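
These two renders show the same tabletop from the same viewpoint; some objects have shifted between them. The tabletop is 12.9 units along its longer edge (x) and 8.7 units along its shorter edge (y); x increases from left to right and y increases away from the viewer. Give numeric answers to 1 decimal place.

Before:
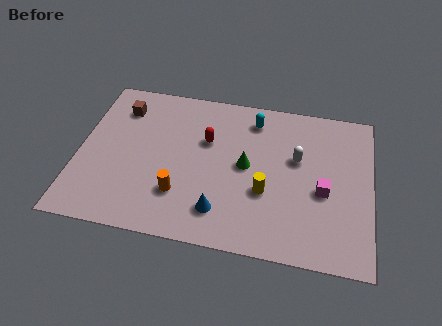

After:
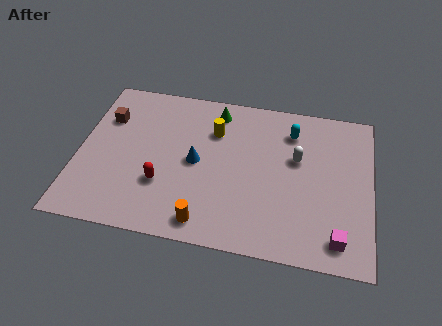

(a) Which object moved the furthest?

the yellow cylinder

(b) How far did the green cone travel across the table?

3.3

The green cone moved from about (7.4, 4.5) to (5.9, 7.4), a distance of √(1.5² + 2.9²) ≈ 3.3.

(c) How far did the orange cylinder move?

1.8

The orange cylinder moved from about (4.6, 2.4) to (5.8, 1.1), a distance of √(1.2² + 1.3²) ≈ 1.8.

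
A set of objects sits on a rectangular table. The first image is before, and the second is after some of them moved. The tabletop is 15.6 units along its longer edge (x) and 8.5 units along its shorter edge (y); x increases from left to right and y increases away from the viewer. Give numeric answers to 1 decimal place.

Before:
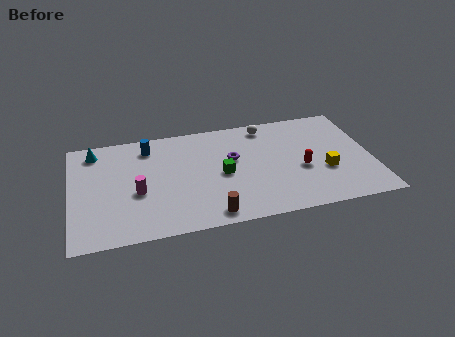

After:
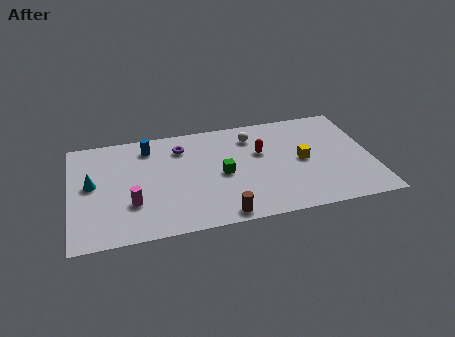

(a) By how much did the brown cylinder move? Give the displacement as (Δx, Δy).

(0.6, -0.2)

From the two frames, the brown cylinder sits at roughly (7.0, 1.0) before and (7.6, 0.8) after.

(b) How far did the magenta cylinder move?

0.9

The magenta cylinder moved from about (3.4, 3.5) to (3.1, 2.7), a distance of √(0.3² + 0.8²) ≈ 0.9.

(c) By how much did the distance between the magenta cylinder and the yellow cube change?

-0.7

The distance was about 9.7 in the first image and 9.0 in the second, so they moved 0.7 units closer together.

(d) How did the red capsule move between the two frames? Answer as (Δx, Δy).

(-2.0, 1.8)

The red capsule started near (11.9, 3.5) and ended near (9.9, 5.3).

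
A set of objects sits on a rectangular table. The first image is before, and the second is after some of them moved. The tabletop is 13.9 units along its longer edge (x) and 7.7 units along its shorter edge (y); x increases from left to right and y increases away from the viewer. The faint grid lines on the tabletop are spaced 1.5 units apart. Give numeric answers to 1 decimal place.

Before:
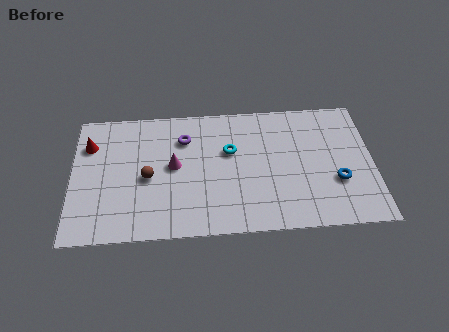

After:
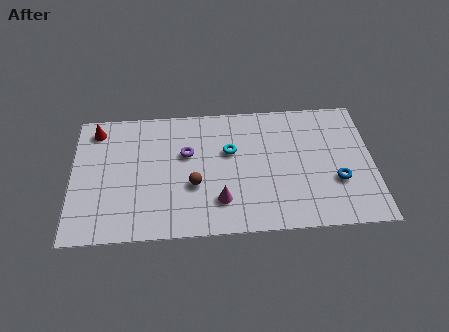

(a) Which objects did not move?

the cyan torus and the blue torus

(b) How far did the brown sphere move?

2.2

From (3.5, 3.5) to (5.6, 2.9), the brown sphere covered √(2.1² + 0.6²) ≈ 2.2 units.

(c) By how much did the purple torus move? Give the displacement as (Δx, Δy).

(0.1, -0.9)

From the two frames, the purple torus sits at roughly (5.2, 5.7) before and (5.3, 4.8) after.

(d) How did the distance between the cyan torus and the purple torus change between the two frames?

-0.3

The distance was about 2.3 in the first image and 2.0 in the second, so they moved 0.3 units closer together.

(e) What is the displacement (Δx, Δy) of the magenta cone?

(2.1, -2.2)

The magenta cone started near (4.7, 4.1) and ended near (6.8, 1.9).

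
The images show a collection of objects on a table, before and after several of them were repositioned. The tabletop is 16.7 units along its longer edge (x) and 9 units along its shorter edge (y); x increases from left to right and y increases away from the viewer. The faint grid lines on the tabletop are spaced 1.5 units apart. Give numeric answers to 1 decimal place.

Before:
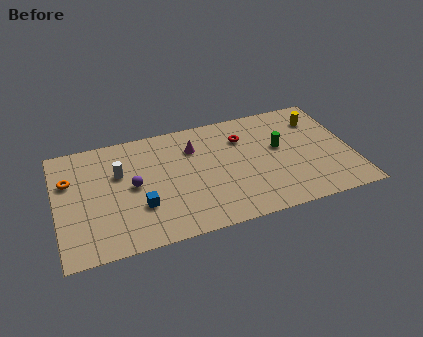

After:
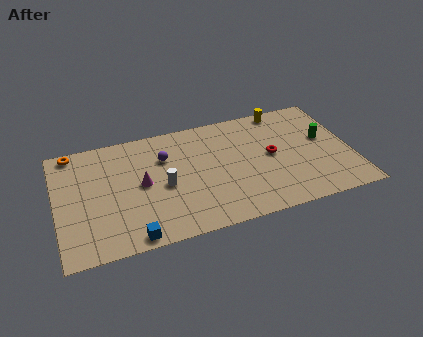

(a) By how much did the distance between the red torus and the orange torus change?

+1.7

Before: roughly 9.9 units apart; after: 11.6. That's 1.7 units further apart.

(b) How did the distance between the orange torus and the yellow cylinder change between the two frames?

-2.2

The distance was about 14.3 in the first image and 12.1 in the second, so they moved 2.2 units closer together.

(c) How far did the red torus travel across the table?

2.4

From (10.7, 6.6) to (12.2, 4.7), the red torus covered √(1.5² + 1.9²) ≈ 2.4 units.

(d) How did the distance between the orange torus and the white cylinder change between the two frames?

+3.6

Before: roughly 2.8 units apart; after: 6.4. That's 3.6 units further apart.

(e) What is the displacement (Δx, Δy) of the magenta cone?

(-3.1, -2.0)

The magenta cone was at about (7.9, 6.6) and moved to about (4.8, 4.6).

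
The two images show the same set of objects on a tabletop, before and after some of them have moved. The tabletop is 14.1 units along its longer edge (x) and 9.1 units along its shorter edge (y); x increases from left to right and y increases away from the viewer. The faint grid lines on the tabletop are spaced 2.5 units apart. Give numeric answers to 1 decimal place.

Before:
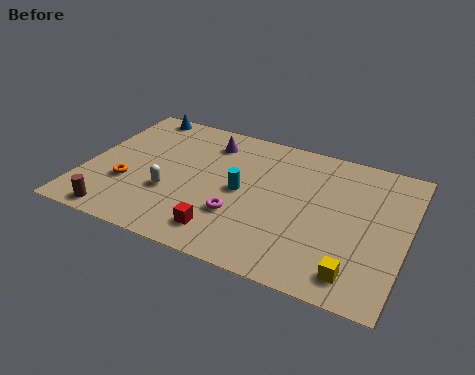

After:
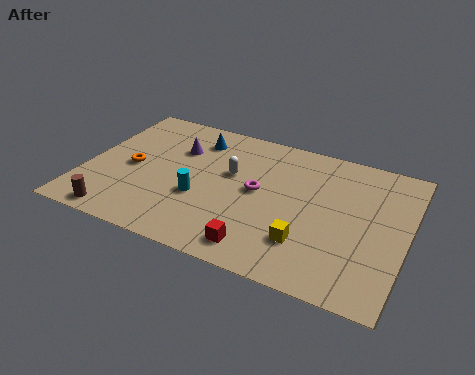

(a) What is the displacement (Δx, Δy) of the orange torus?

(0.0, 1.2)

The orange torus started near (2.0, 3.1) and ended near (2.0, 4.3).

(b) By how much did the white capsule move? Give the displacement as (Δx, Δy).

(2.4, 2.3)

From the two frames, the white capsule sits at roughly (3.9, 3.2) before and (6.3, 5.5) after.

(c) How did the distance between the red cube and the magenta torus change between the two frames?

+2.1

They were about 1.4 units apart before and 3.5 after — 2.1 units further apart.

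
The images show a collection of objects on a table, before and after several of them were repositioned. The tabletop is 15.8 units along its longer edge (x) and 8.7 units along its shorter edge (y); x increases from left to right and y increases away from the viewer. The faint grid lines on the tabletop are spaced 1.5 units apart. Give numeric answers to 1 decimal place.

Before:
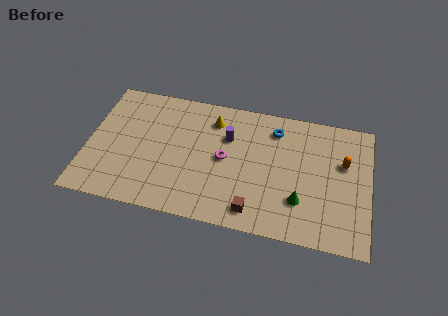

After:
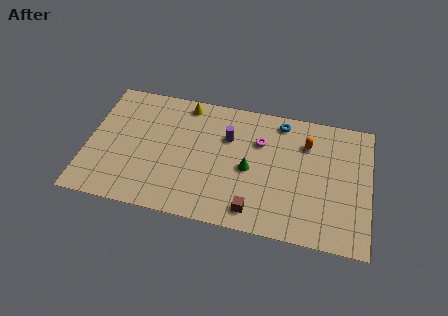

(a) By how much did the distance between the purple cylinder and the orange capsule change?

-2.1

The distance was about 6.5 in the first image and 4.4 in the second, so they moved 2.1 units closer together.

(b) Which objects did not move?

the brown cube and the purple cylinder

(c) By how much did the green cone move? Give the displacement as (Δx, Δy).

(-2.9, 1.5)

The green cone started near (12.0, 2.5) and ended near (9.1, 4.0).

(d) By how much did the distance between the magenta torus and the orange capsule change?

-4.1

Before: roughly 6.7 units apart; after: 2.6. That's 4.1 units closer together.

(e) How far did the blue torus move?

0.7

The blue torus was near (10.4, 7.0) before and (10.7, 7.6) after, so it travelled √(0.3² + 0.6²) ≈ 0.7 units.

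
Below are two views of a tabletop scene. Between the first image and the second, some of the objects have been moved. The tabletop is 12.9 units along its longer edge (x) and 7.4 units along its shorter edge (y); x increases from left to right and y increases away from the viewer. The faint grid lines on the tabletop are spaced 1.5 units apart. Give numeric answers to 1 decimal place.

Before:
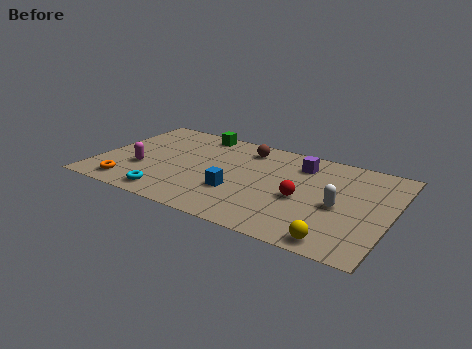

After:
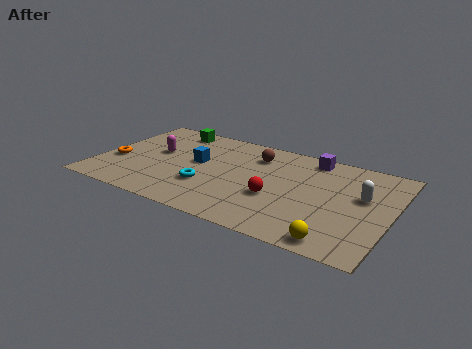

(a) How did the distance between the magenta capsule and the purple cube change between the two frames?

-0.3

The distance was about 7.4 in the first image and 7.1 in the second, so they moved 0.3 units closer together.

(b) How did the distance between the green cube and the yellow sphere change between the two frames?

+0.8

The distance was about 9.1 in the first image and 9.9 in the second, so they moved 0.8 units further apart.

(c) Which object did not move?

the yellow sphere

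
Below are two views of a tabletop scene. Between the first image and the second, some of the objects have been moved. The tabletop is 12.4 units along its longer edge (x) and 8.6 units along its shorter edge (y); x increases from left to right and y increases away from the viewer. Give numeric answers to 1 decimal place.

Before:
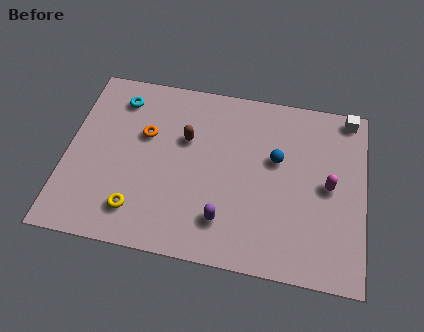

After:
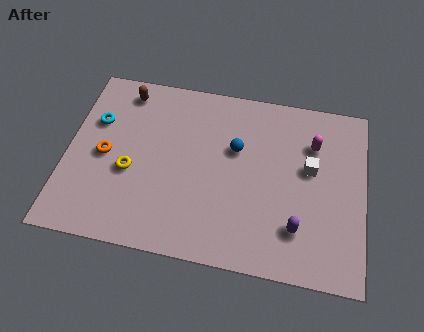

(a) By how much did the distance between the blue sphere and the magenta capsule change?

+0.9

They were about 2.4 units apart before and 3.3 after — 0.9 units further apart.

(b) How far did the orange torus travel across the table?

2.1

From (3.2, 5.4) to (1.6, 4.1), the orange torus covered √(1.6² + 1.3²) ≈ 2.1 units.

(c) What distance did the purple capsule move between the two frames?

3.0

The purple capsule moved from about (6.7, 1.9) to (9.7, 2.1), a distance of √(3.0² + 0.2²) ≈ 3.0.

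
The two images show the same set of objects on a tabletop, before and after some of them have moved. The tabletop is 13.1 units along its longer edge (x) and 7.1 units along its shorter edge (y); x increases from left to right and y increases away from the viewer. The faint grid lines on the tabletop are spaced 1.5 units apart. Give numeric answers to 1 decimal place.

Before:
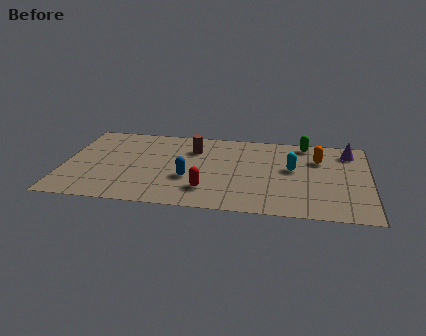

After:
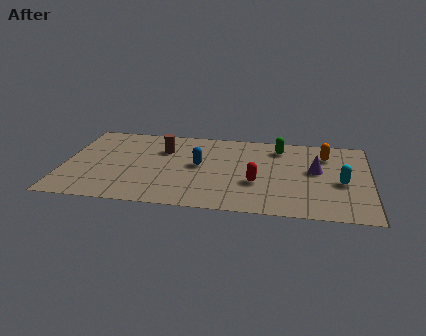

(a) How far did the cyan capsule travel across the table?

2.3

From (9.8, 4.0) to (11.9, 3.1), the cyan capsule covered √(2.1² + 0.9²) ≈ 2.3 units.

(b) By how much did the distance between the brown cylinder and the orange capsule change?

+1.6

They were about 5.4 units apart before and 7.0 after — 1.6 units further apart.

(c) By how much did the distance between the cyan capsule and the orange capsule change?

+0.9

Before: roughly 1.5 units apart; after: 2.4. That's 0.9 units further apart.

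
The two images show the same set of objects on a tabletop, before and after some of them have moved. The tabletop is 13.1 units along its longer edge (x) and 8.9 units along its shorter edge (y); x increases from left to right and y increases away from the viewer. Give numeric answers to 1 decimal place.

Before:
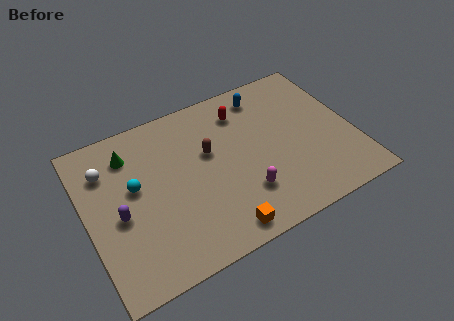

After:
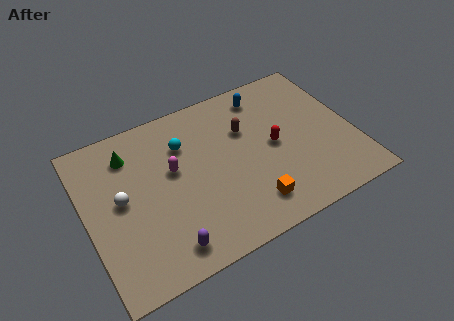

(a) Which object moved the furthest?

the magenta capsule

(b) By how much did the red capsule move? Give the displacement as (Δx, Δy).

(1.2, -2.6)

From the two frames, the red capsule sits at roughly (8.0, 7.0) before and (9.2, 4.4) after.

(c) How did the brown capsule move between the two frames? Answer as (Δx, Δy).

(1.9, 0.5)

The brown capsule was at about (6.1, 5.4) and moved to about (8.0, 5.9).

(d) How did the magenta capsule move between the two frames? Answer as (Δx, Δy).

(-3.1, 2.8)

The magenta capsule started near (7.4, 2.4) and ended near (4.3, 5.2).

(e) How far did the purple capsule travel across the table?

3.2

From (1.5, 3.9) to (3.4, 1.3), the purple capsule covered √(1.9² + 2.6²) ≈ 3.2 units.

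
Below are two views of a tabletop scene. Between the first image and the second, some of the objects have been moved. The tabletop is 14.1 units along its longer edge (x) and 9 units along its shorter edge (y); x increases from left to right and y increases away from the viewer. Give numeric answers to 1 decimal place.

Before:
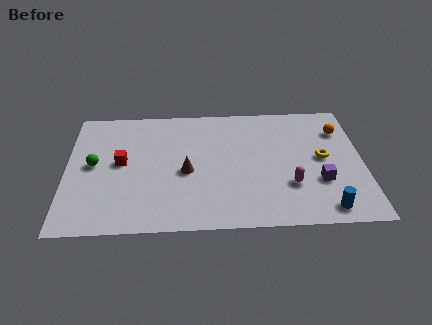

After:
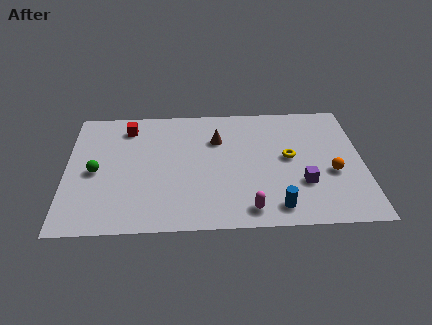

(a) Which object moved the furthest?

the orange sphere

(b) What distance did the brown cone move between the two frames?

2.7

The brown cone moved from about (5.7, 4.0) to (7.2, 6.3), a distance of √(1.5² + 2.3²) ≈ 2.7.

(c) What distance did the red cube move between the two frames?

2.6

The red cube was near (2.6, 4.8) before and (2.9, 7.4) after, so it travelled √(0.3² + 2.6²) ≈ 2.6 units.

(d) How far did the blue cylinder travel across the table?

2.3

The blue cylinder was near (12.2, 1.1) before and (9.9, 1.3) after, so it travelled √(2.3² + 0.2²) ≈ 2.3 units.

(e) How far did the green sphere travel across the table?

0.5

The green sphere moved from about (1.3, 4.7) to (1.4, 4.2), a distance of √(0.1² + 0.5²) ≈ 0.5.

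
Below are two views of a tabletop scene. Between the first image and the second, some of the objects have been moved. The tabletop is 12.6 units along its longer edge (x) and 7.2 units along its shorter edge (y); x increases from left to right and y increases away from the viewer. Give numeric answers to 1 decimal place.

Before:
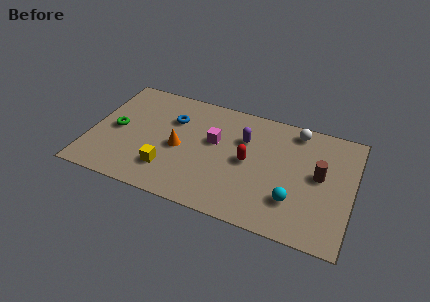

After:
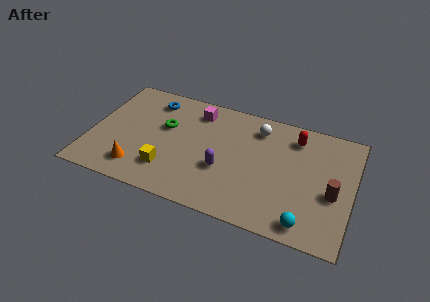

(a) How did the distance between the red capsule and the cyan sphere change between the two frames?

+2.2

They were about 2.8 units apart before and 5.0 after — 2.2 units further apart.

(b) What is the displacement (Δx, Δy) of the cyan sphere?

(0.7, -1.1)

The cyan sphere started near (9.9, 2.0) and ended near (10.6, 0.9).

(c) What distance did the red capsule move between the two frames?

3.0

From (7.6, 3.6) to (9.7, 5.8), the red capsule covered √(2.1² + 2.2²) ≈ 3.0 units.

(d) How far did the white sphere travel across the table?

1.9

The white sphere was near (9.7, 6.3) before and (7.9, 5.8) after, so it travelled √(1.8² + 0.5²) ≈ 1.9 units.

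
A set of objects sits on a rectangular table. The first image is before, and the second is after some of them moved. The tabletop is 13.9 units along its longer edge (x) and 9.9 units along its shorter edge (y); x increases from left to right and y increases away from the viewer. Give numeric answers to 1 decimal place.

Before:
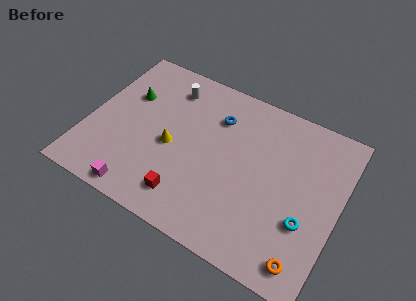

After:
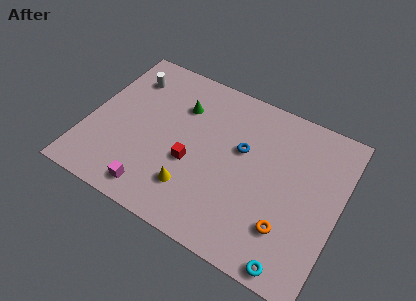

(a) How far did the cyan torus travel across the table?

2.6

The cyan torus was near (12.3, 3.4) before and (12.0, 0.8) after, so it travelled √(0.3² + 2.6²) ≈ 2.6 units.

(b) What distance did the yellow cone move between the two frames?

2.5

From (4.7, 4.4) to (6.2, 2.4), the yellow cone covered √(1.5² + 2.0²) ≈ 2.5 units.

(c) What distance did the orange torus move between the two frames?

1.8

The orange torus moved from about (12.6, 1.3) to (11.4, 2.6), a distance of √(1.2² + 1.3²) ≈ 1.8.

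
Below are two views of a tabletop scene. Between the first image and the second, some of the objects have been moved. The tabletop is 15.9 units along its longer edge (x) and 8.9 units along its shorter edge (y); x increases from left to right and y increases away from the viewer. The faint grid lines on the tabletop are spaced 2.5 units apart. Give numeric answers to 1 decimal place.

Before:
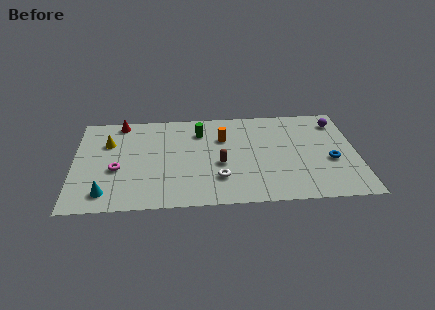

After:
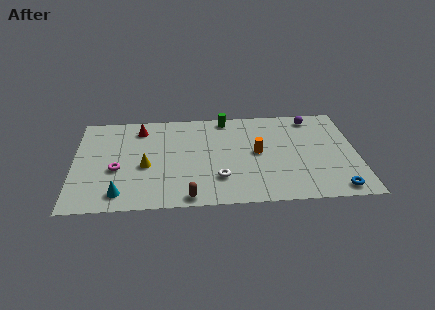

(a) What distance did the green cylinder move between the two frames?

1.9

The green cylinder moved from about (7.1, 6.8) to (8.6, 8.0), a distance of √(1.5² + 1.2²) ≈ 1.9.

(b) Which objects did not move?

the white torus and the magenta torus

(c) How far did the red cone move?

1.3

The red cone moved from about (2.6, 8.0) to (3.7, 7.3), a distance of √(1.1² + 0.7²) ≈ 1.3.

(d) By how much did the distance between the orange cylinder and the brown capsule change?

+3.0

Before: roughly 2.4 units apart; after: 5.4. That's 3.0 units further apart.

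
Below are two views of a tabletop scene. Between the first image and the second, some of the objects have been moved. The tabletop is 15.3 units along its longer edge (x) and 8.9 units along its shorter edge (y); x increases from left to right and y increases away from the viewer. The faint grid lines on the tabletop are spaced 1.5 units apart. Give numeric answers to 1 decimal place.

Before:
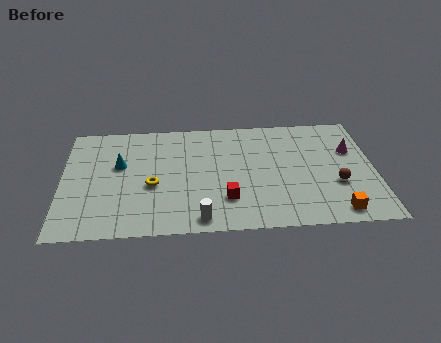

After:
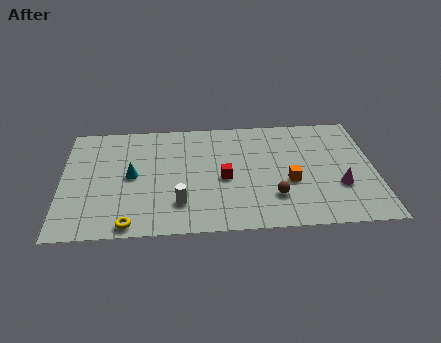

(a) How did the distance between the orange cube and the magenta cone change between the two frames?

-2.3

They were about 4.8 units apart before and 2.5 after — 2.3 units closer together.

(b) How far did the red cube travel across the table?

1.6

The red cube moved from about (8.0, 2.4) to (7.9, 4.0), a distance of √(0.1² + 1.6²) ≈ 1.6.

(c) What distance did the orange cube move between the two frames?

3.3

From (13.3, 1.1) to (11.1, 3.5), the orange cube covered √(2.2² + 2.4²) ≈ 3.3 units.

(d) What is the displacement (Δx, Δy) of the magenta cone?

(-0.7, -2.8)

The magenta cone was at about (14.2, 5.8) and moved to about (13.5, 3.0).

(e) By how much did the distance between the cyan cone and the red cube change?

-1.5

They were about 6.0 units apart before and 4.5 after — 1.5 units closer together.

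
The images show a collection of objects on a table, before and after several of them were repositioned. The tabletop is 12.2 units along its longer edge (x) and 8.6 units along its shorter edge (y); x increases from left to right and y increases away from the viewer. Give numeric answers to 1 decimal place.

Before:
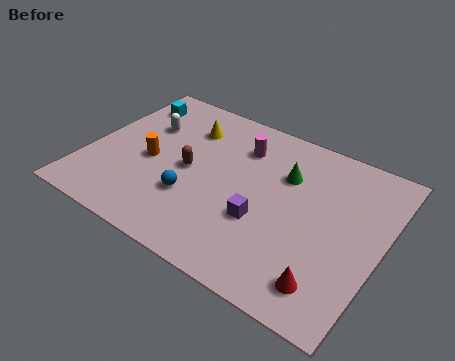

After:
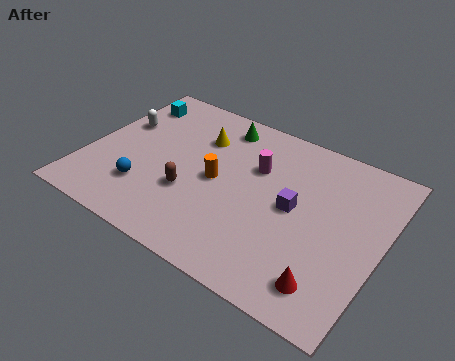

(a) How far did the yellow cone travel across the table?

0.7

The yellow cone was near (3.7, 6.5) before and (4.3, 6.2) after, so it travelled √(0.6² + 0.3²) ≈ 0.7 units.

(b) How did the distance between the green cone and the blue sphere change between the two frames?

+0.9

Before: roughly 4.6 units apart; after: 5.5. That's 0.9 units further apart.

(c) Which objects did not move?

the cyan cube and the red cone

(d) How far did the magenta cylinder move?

1.1

The magenta cylinder moved from about (6.0, 6.5) to (6.8, 5.7), a distance of √(0.8² + 0.8²) ≈ 1.1.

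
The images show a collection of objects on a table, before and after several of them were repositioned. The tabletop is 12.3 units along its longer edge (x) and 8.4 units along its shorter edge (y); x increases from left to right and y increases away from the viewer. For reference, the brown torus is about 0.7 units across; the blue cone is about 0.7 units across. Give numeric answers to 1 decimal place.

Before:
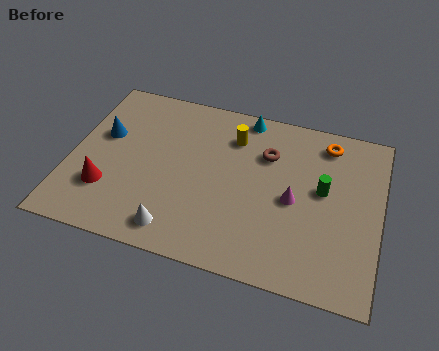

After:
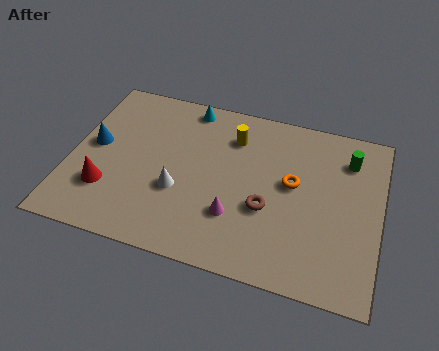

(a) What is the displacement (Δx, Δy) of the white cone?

(-0.1, 1.9)

The white cone was at about (4.5, 1.2) and moved to about (4.4, 3.1).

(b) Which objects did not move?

the yellow cylinder and the red cone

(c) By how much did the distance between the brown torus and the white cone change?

-2.2

The distance was about 5.7 in the first image and 3.5 in the second, so they moved 2.2 units closer together.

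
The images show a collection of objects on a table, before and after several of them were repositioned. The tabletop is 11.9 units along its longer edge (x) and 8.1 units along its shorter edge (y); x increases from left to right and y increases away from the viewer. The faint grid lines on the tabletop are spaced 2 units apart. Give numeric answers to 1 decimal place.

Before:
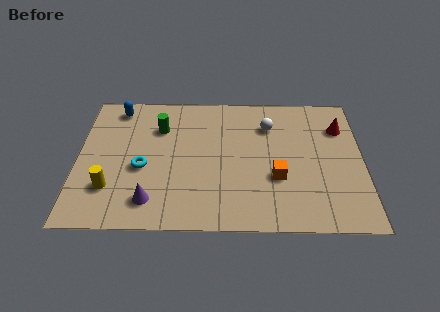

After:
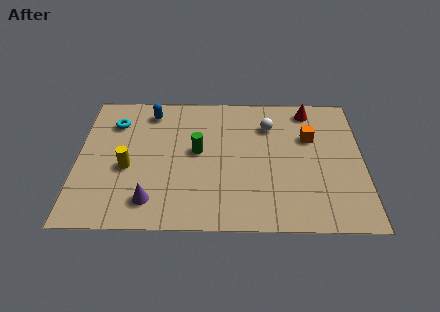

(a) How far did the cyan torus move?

3.0

The cyan torus moved from about (2.7, 3.4) to (1.5, 6.1), a distance of √(1.2² + 2.7²) ≈ 3.0.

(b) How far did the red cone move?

1.7

The red cone was near (11.0, 5.9) before and (9.7, 7.0) after, so it travelled √(1.3² + 1.1²) ≈ 1.7 units.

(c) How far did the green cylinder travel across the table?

2.1

The green cylinder moved from about (3.4, 5.8) to (5.0, 4.4), a distance of √(1.6² + 1.4²) ≈ 2.1.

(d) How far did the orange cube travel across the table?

2.8

From (8.3, 2.9) to (9.7, 5.3), the orange cube covered √(1.4² + 2.4²) ≈ 2.8 units.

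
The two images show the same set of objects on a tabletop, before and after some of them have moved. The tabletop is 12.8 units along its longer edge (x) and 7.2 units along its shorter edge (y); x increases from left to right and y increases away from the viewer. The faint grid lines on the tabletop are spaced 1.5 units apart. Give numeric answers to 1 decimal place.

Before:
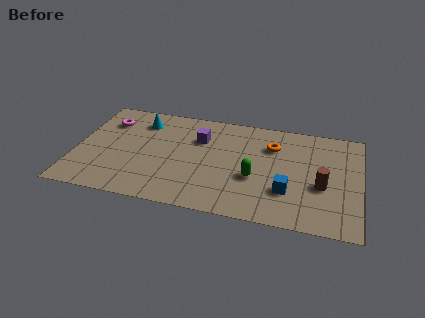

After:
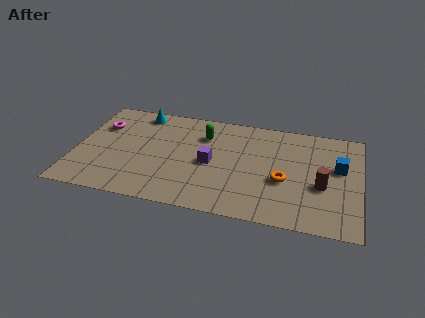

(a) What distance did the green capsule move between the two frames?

3.5

The green capsule was near (8.1, 2.8) before and (5.7, 5.3) after, so it travelled √(2.4² + 2.5²) ≈ 3.5 units.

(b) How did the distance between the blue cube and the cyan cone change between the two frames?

+1.7

The distance was about 7.6 in the first image and 9.3 in the second, so they moved 1.7 units further apart.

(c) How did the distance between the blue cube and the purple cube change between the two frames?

+0.8

They were about 5.0 units apart before and 5.8 after — 0.8 units further apart.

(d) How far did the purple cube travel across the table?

1.7

From (5.5, 5.0) to (6.1, 3.4), the purple cube covered √(0.6² + 1.6²) ≈ 1.7 units.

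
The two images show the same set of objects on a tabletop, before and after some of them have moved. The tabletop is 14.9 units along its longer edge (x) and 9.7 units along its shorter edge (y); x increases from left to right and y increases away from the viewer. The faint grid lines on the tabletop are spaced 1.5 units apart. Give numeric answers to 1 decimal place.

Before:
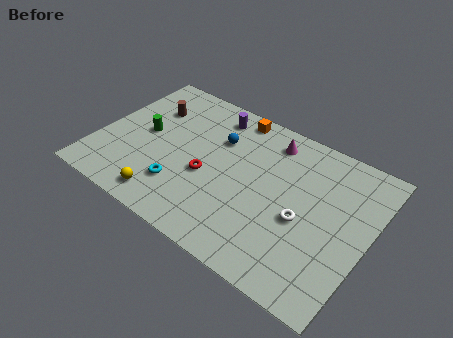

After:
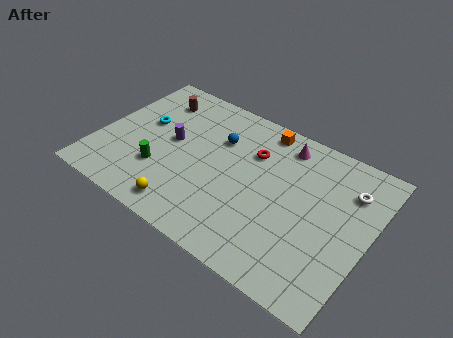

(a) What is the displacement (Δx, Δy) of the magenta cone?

(0.7, 0.1)

The magenta cone started near (9.0, 8.1) and ended near (9.7, 8.2).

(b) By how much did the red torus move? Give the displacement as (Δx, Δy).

(2.0, 2.8)

From the two frames, the red torus sits at roughly (6.2, 4.0) before and (8.2, 6.8) after.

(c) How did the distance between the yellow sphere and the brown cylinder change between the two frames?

+1.1

Before: roughly 6.0 units apart; after: 7.1. That's 1.1 units further apart.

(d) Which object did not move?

the blue sphere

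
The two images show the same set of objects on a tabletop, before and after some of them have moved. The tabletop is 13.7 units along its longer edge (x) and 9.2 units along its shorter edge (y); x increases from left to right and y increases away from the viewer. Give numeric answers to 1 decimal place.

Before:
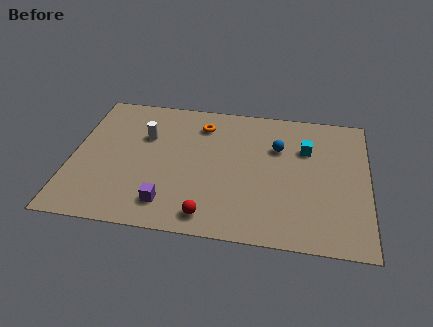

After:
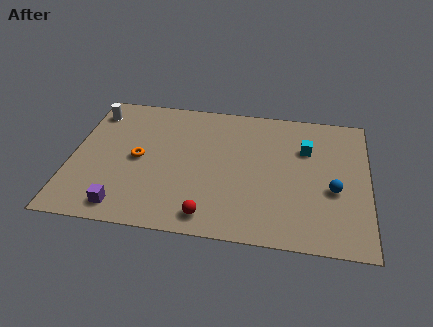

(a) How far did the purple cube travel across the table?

2.1

The purple cube moved from about (4.6, 1.7) to (2.6, 1.2), a distance of √(2.0² + 0.5²) ≈ 2.1.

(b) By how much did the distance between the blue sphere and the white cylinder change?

+5.7

The distance was about 6.2 in the first image and 11.9 in the second, so they moved 5.7 units further apart.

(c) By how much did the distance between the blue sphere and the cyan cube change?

+1.6

Before: roughly 1.3 units apart; after: 2.9. That's 1.6 units further apart.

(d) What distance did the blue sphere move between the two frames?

3.6

The blue sphere was near (9.5, 6.2) before and (12.1, 3.7) after, so it travelled √(2.6² + 2.5²) ≈ 3.6 units.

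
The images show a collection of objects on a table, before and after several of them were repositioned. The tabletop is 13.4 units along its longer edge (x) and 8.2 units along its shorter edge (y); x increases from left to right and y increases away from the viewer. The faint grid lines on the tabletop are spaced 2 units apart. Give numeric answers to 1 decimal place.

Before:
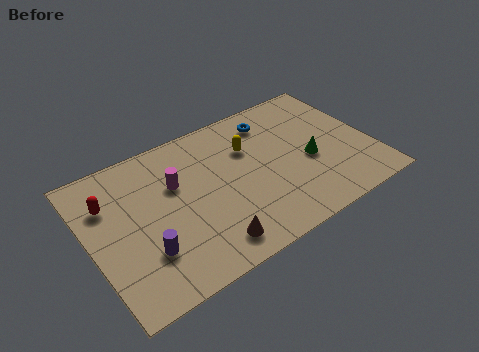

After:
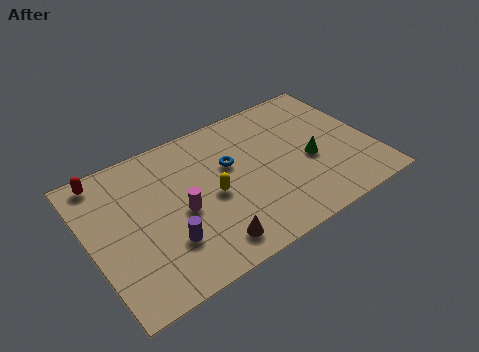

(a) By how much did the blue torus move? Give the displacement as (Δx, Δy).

(-2.3, -1.6)

The blue torus started near (9.1, 6.7) and ended near (6.8, 5.1).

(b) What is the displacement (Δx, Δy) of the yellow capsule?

(-2.1, -1.8)

From the two frames, the yellow capsule sits at roughly (7.8, 5.6) before and (5.7, 3.8) after.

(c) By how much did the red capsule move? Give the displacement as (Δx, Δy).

(0.0, 1.5)

The red capsule started near (1.1, 5.8) and ended near (1.1, 7.3).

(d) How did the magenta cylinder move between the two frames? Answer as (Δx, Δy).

(0.0, -1.6)

From the two frames, the magenta cylinder sits at roughly (4.2, 5.3) before and (4.2, 3.7) after.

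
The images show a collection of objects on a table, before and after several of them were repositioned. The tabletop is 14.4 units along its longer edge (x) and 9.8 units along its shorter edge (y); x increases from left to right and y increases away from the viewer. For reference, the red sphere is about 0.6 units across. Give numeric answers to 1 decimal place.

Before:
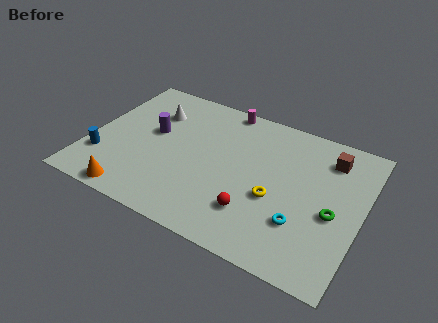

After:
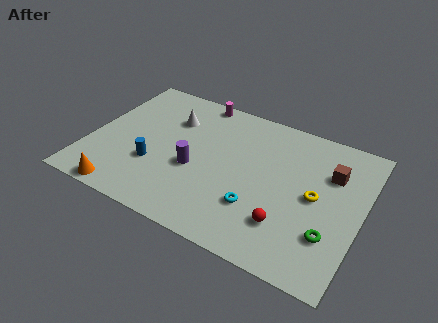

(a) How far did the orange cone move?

0.5

The orange cone moved from about (2.9, 0.9) to (2.4, 0.8), a distance of √(0.5² + 0.1²) ≈ 0.5.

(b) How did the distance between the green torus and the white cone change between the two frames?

-0.5

The distance was about 10.4 in the first image and 9.9 in the second, so they moved 0.5 units closer together.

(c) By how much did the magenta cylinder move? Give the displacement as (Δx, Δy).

(-1.5, 0.0)

The magenta cylinder was at about (6.6, 9.0) and moved to about (5.1, 9.0).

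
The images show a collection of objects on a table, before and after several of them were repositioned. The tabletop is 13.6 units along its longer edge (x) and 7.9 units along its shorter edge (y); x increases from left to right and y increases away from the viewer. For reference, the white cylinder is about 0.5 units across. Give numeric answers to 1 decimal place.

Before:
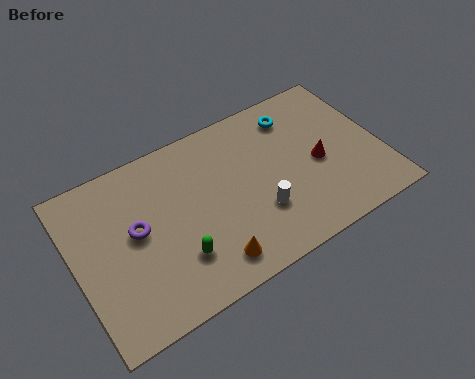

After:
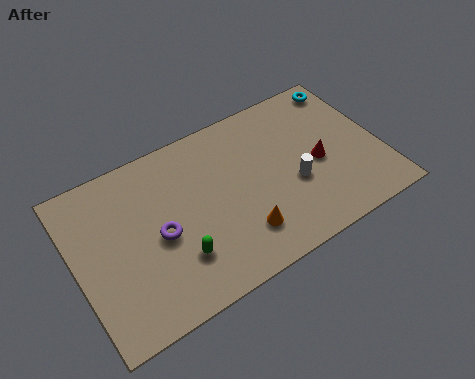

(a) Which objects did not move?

the green capsule and the red cone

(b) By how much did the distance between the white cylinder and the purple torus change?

+0.5

They were about 5.5 units apart before and 6.0 after — 0.5 units further apart.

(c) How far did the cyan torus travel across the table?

2.5

The cyan torus moved from about (10.2, 6.4) to (12.7, 6.9), a distance of √(2.5² + 0.5²) ≈ 2.5.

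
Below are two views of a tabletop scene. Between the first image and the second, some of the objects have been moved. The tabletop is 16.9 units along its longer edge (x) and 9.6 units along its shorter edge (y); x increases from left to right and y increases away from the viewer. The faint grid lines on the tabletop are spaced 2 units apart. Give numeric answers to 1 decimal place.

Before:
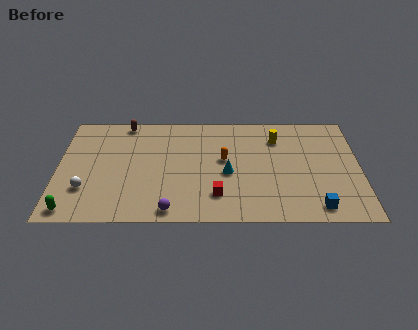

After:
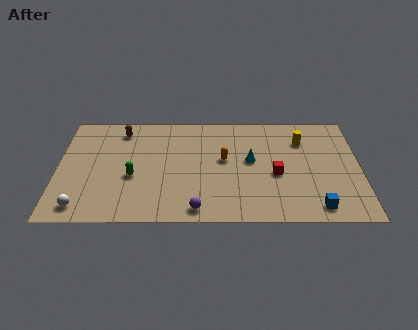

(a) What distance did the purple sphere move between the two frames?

1.5

The purple sphere moved from about (6.3, 1.0) to (7.8, 1.1), a distance of √(1.5² + 0.1²) ≈ 1.5.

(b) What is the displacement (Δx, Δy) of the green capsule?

(3.3, 2.9)

From the two frames, the green capsule sits at roughly (0.9, 1.0) before and (4.2, 3.9) after.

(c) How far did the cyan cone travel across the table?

1.7

The cyan cone moved from about (9.5, 4.2) to (10.8, 5.3), a distance of √(1.3² + 1.1²) ≈ 1.7.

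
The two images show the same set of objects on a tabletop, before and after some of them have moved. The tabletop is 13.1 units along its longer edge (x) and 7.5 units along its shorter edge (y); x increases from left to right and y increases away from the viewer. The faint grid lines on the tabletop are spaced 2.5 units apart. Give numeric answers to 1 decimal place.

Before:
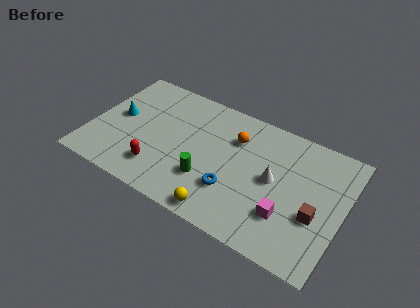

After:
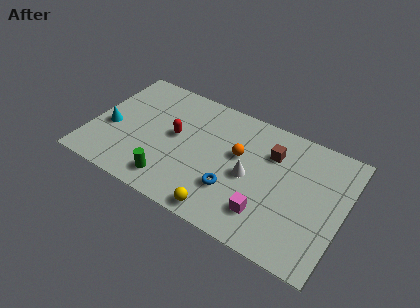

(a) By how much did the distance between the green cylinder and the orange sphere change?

+1.2

The distance was about 3.3 in the first image and 4.5 in the second, so they moved 1.2 units further apart.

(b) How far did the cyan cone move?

0.9

The cyan cone was near (1.3, 4.0) before and (1.0, 3.1) after, so it travelled √(0.3² + 0.9²) ≈ 0.9 units.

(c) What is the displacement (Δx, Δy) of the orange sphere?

(0.3, -0.9)

From the two frames, the orange sphere sits at roughly (7.3, 5.4) before and (7.6, 4.5) after.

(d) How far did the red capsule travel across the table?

2.5

The red capsule was near (3.8, 1.7) before and (4.3, 4.1) after, so it travelled √(0.5² + 2.4²) ≈ 2.5 units.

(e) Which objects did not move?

the yellow sphere and the blue torus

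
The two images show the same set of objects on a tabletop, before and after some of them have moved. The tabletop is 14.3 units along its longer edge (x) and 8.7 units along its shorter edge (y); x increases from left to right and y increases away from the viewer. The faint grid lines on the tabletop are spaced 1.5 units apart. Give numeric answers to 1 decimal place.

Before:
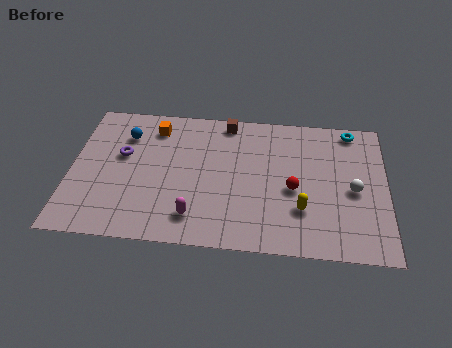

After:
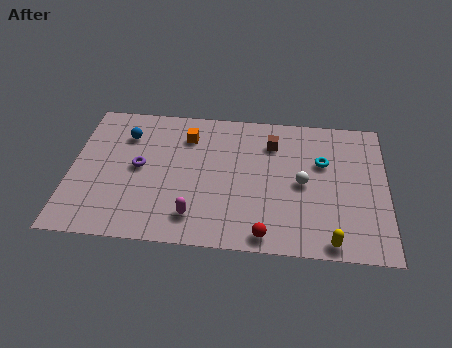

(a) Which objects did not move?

the magenta capsule and the blue sphere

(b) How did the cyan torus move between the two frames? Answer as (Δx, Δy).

(-1.3, -2.2)

The cyan torus started near (12.7, 7.8) and ended near (11.4, 5.6).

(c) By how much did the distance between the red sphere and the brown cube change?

+0.6

Before: roughly 5.1 units apart; after: 5.7. That's 0.6 units further apart.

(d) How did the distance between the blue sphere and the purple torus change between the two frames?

+0.8

The distance was about 1.3 in the first image and 2.1 in the second, so they moved 0.8 units further apart.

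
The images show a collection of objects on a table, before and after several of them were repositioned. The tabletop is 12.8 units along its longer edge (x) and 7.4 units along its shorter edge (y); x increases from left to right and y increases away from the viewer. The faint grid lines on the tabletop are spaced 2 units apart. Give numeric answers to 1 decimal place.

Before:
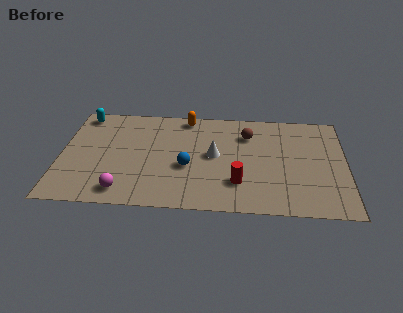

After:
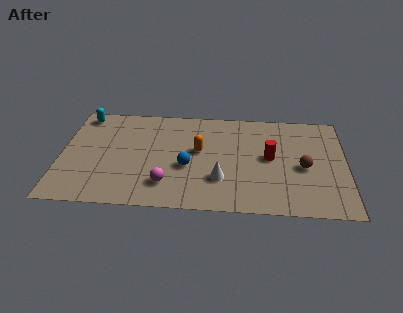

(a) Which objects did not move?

the blue sphere and the cyan capsule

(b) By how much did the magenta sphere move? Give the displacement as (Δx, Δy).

(1.9, 0.6)

From the two frames, the magenta sphere sits at roughly (2.9, 1.1) before and (4.8, 1.7) after.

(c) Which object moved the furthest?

the brown sphere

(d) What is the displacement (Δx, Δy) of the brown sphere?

(2.5, -2.2)

From the two frames, the brown sphere sits at roughly (8.4, 5.5) before and (10.9, 3.3) after.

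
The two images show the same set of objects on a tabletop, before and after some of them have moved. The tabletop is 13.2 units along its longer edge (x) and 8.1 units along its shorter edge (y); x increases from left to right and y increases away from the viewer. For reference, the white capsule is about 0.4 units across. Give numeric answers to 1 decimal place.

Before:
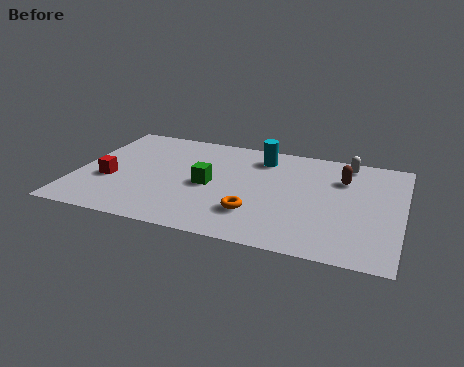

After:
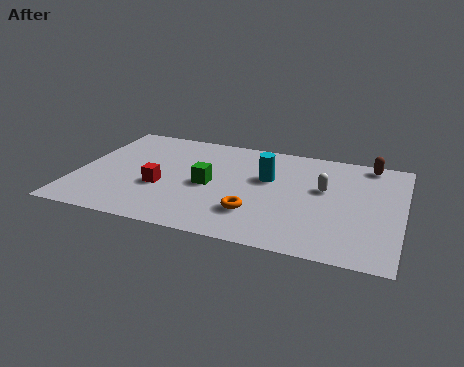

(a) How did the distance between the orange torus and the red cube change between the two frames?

-2.1

They were about 6.1 units apart before and 4.0 after — 2.1 units closer together.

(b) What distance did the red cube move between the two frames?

2.1

From (1.4, 3.1) to (3.5, 3.1), the red cube covered √(2.1² + 0.0²) ≈ 2.1 units.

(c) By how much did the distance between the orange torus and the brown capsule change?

+1.8

The distance was about 4.9 in the first image and 6.7 in the second, so they moved 1.8 units further apart.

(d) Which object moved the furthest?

the white capsule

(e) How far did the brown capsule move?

1.8

The brown capsule was near (10.7, 5.8) before and (11.7, 7.3) after, so it travelled √(1.0² + 1.5²) ≈ 1.8 units.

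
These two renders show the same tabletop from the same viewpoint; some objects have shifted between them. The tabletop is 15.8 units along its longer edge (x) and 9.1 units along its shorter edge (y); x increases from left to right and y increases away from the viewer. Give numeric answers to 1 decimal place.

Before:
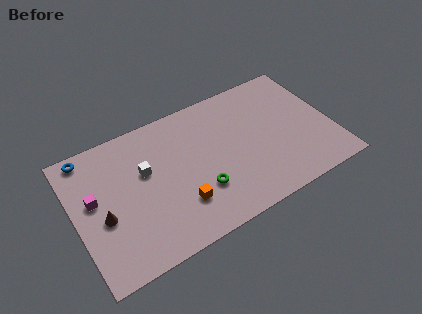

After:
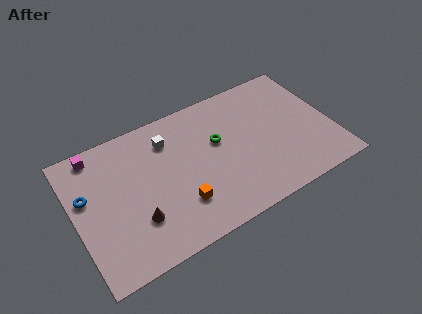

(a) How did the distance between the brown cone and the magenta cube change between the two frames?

+4.2

Before: roughly 1.5 units apart; after: 5.7. That's 4.2 units further apart.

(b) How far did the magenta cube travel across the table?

2.9

The magenta cube was near (1.2, 5.2) before and (1.7, 8.1) after, so it travelled √(0.5² + 2.9²) ≈ 2.9 units.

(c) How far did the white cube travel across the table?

2.1

From (4.4, 5.6) to (6.0, 7.0), the white cube covered √(1.6² + 1.4²) ≈ 2.1 units.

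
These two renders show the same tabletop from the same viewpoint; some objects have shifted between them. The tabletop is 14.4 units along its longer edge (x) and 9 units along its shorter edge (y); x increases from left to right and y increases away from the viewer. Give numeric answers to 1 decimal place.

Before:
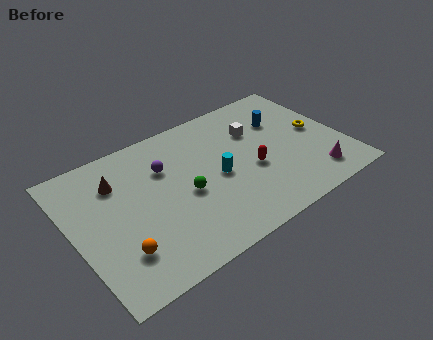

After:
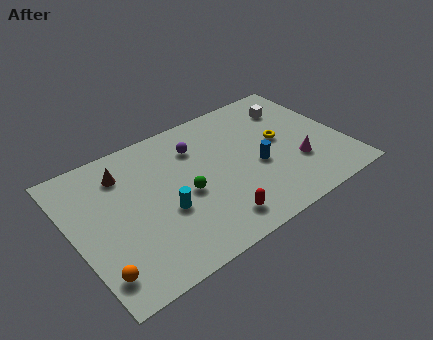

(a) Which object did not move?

the green sphere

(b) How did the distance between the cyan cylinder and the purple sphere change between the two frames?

+0.7

Before: roughly 3.2 units apart; after: 3.9. That's 0.7 units further apart.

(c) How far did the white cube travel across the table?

2.3

The white cube moved from about (10.1, 6.2) to (12.3, 6.9), a distance of √(2.2² + 0.7²) ≈ 2.3.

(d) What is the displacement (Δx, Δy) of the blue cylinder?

(-1.9, -2.4)

The blue cylinder was at about (11.6, 6.2) and moved to about (9.7, 3.8).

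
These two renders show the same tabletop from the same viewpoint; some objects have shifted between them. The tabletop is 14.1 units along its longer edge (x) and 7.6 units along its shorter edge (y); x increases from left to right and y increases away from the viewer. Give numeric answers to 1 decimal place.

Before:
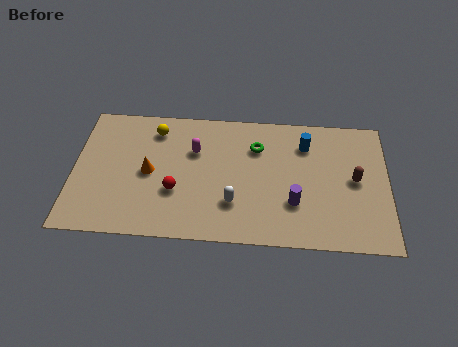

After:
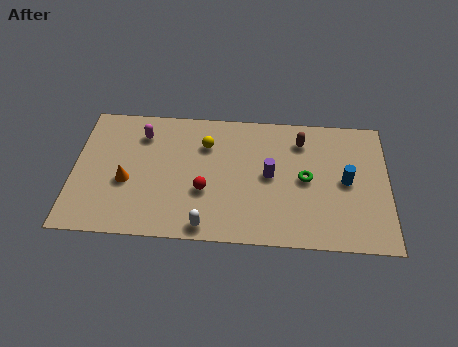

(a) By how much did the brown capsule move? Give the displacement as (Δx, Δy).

(-2.4, 2.1)

From the two frames, the brown capsule sits at roughly (12.6, 3.9) before and (10.2, 6.0) after.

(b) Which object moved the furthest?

the brown capsule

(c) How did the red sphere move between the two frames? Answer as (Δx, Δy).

(1.3, 0.1)

The red sphere was at about (4.6, 2.7) and moved to about (5.9, 2.8).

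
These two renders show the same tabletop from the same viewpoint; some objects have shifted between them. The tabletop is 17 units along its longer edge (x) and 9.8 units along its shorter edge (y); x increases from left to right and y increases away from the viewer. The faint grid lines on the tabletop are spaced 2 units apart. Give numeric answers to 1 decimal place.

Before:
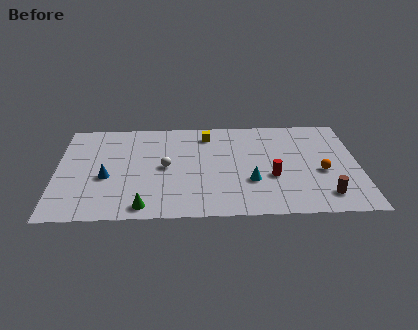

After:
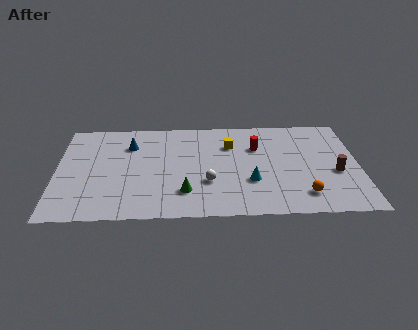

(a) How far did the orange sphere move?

2.5

The orange sphere was near (14.9, 4.1) before and (13.8, 1.9) after, so it travelled √(1.1² + 2.2²) ≈ 2.5 units.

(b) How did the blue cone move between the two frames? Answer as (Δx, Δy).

(1.3, 3.2)

The blue cone was at about (2.8, 4.0) and moved to about (4.1, 7.2).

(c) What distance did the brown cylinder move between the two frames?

2.3

The brown cylinder was near (15.0, 1.8) before and (15.7, 4.0) after, so it travelled √(0.7² + 2.2²) ≈ 2.3 units.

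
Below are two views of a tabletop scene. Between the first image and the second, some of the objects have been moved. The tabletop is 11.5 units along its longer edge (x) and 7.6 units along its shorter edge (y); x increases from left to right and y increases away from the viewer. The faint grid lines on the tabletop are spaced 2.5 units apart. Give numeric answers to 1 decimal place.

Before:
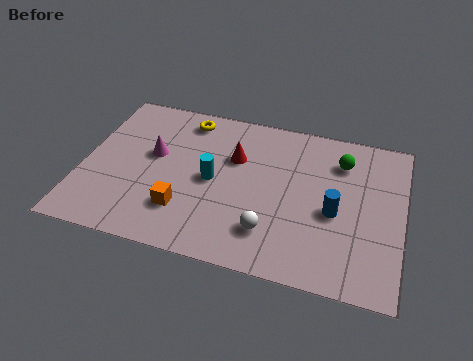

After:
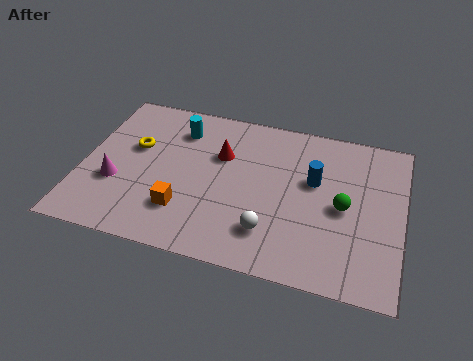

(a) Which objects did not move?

the white sphere and the orange cube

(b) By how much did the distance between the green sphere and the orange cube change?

-0.8

They were about 6.6 units apart before and 5.8 after — 0.8 units closer together.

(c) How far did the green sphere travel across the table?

2.2

From (9.2, 5.8) to (9.4, 3.6), the green sphere covered √(0.2² + 2.2²) ≈ 2.2 units.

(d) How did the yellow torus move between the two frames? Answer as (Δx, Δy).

(-1.7, -1.9)

The yellow torus was at about (3.5, 6.5) and moved to about (1.8, 4.6).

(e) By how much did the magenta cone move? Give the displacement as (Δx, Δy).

(-1.2, -1.7)

The magenta cone was at about (2.5, 4.4) and moved to about (1.3, 2.7).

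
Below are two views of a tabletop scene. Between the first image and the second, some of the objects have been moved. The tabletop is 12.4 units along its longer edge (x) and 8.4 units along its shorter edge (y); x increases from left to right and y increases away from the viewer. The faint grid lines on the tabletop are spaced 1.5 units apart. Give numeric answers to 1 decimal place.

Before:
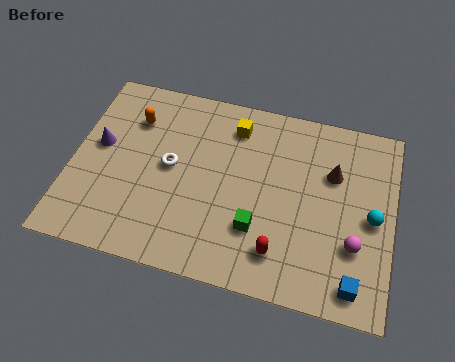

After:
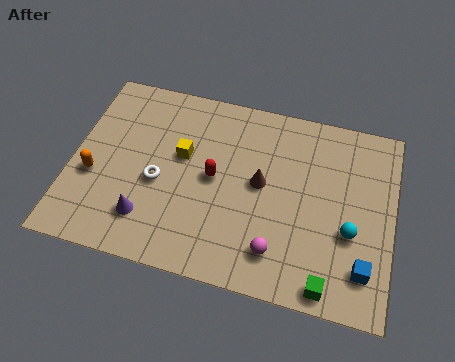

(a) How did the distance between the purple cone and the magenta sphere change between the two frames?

-5.2

The distance was about 10.2 in the first image and 5.0 in the second, so they moved 5.2 units closer together.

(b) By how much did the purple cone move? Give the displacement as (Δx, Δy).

(2.1, -2.8)

From the two frames, the purple cone sits at roughly (1.0, 4.7) before and (3.1, 1.9) after.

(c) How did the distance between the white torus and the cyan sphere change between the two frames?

-0.4

They were about 7.8 units apart before and 7.4 after — 0.4 units closer together.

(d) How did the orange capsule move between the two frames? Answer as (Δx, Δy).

(-1.3, -2.9)

From the two frames, the orange capsule sits at roughly (2.2, 6.2) before and (0.9, 3.3) after.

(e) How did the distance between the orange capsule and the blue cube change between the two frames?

+0.3

The distance was about 10.3 in the first image and 10.6 in the second, so they moved 0.3 units further apart.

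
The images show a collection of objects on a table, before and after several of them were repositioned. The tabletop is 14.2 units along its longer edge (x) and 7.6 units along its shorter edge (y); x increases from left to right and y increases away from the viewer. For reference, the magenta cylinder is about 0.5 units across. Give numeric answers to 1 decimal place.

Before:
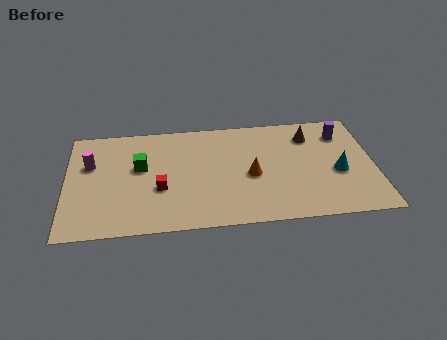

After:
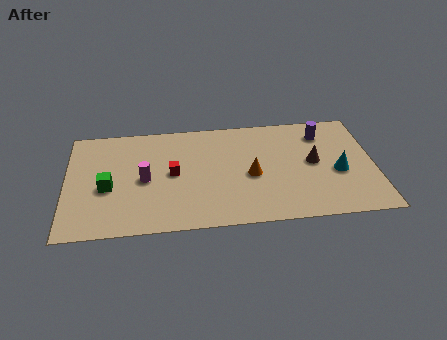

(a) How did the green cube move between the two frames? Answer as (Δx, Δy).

(-1.5, -1.3)

The green cube started near (3.4, 4.5) and ended near (1.9, 3.2).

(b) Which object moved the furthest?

the magenta cylinder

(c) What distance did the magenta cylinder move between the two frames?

2.8

From (1.1, 4.9) to (3.6, 3.6), the magenta cylinder covered √(2.5² + 1.3²) ≈ 2.8 units.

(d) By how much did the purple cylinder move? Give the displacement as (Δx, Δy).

(-0.9, 0.1)

The purple cylinder was at about (12.8, 5.9) and moved to about (11.9, 6.0).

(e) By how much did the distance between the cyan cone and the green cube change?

+1.4

They were about 9.2 units apart before and 10.6 after — 1.4 units further apart.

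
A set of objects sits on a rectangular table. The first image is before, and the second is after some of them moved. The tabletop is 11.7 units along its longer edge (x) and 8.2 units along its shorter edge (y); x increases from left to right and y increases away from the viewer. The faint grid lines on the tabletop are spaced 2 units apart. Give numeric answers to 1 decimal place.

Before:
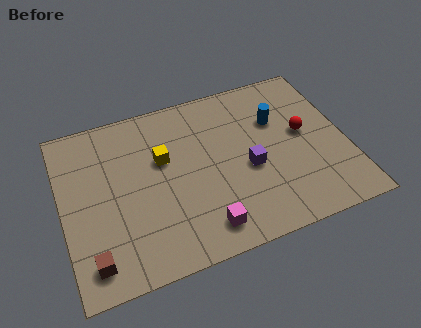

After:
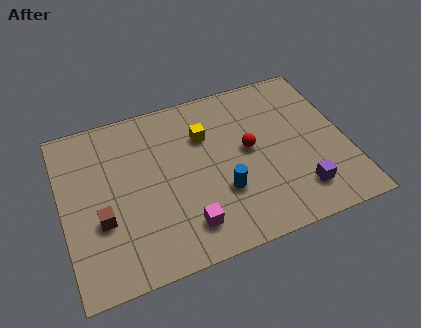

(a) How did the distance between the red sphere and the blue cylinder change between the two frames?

+0.7

The distance was about 1.4 in the first image and 2.1 in the second, so they moved 0.7 units further apart.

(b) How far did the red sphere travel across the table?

2.3

The red sphere was near (10.0, 4.5) before and (7.7, 4.4) after, so it travelled √(2.3² + 0.1²) ≈ 2.3 units.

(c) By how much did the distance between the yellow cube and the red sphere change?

-3.7

They were about 5.8 units apart before and 2.1 after — 3.7 units closer together.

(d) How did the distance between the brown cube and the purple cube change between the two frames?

+1.1

The distance was about 7.0 in the first image and 8.1 in the second, so they moved 1.1 units further apart.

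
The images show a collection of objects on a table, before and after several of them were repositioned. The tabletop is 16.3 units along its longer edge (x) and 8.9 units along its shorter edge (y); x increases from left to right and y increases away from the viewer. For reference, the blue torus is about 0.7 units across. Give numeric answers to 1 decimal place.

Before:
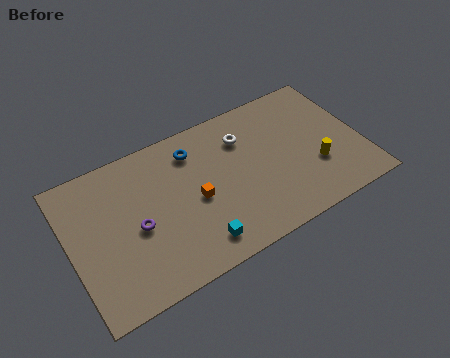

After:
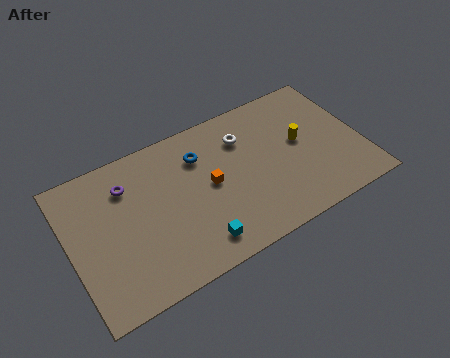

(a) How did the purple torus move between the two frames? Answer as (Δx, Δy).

(-0.2, 2.7)

The purple torus started near (3.6, 4.0) and ended near (3.4, 6.7).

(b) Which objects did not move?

the cyan cube and the white torus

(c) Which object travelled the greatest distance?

the purple torus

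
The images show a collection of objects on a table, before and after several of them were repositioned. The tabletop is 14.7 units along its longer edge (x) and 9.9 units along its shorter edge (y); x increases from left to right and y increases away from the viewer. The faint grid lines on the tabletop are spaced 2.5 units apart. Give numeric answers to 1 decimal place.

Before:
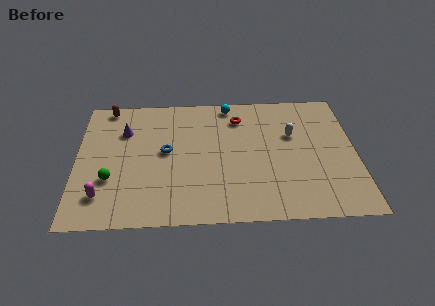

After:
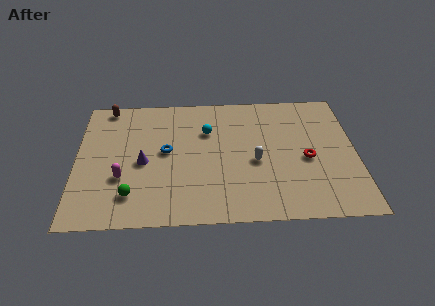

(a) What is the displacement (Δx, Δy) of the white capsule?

(-2.0, -2.0)

The white capsule started near (11.4, 6.3) and ended near (9.4, 4.3).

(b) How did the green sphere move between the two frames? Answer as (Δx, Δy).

(1.1, -1.2)

The green sphere was at about (1.8, 3.3) and moved to about (2.9, 2.1).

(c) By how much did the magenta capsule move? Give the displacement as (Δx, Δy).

(1.0, 1.3)

The magenta capsule started near (1.4, 2.1) and ended near (2.4, 3.4).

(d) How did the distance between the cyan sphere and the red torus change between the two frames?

+4.5

The distance was about 1.2 in the first image and 5.7 in the second, so they moved 4.5 units further apart.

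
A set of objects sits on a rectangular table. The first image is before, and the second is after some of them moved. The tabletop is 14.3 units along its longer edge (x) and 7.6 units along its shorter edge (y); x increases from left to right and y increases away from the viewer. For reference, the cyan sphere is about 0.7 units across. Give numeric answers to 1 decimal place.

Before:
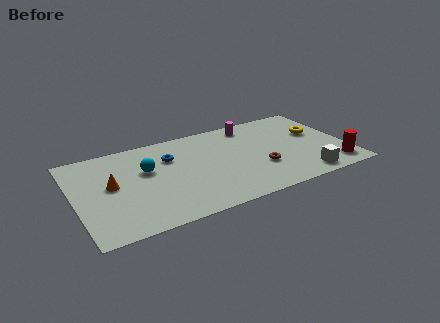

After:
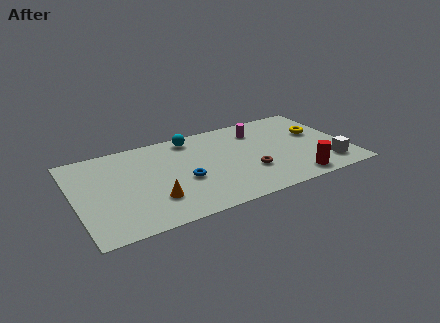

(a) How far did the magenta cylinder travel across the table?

0.7

The magenta cylinder moved from about (9.6, 6.5) to (9.9, 5.9), a distance of √(0.3² + 0.6²) ≈ 0.7.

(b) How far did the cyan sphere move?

3.2

The cyan sphere was near (3.8, 4.7) before and (6.4, 6.6) after, so it travelled √(2.6² + 1.9²) ≈ 3.2 units.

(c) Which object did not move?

the yellow torus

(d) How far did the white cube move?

1.4

From (11.7, 1.0) to (13.0, 1.5), the white cube covered √(1.3² + 0.5²) ≈ 1.4 units.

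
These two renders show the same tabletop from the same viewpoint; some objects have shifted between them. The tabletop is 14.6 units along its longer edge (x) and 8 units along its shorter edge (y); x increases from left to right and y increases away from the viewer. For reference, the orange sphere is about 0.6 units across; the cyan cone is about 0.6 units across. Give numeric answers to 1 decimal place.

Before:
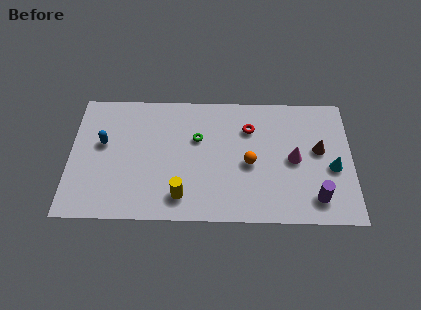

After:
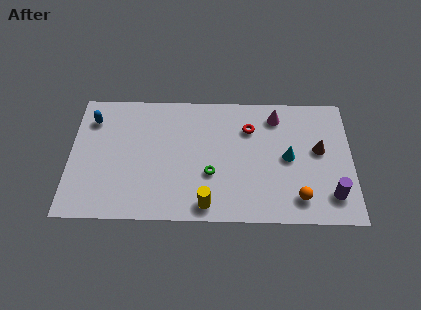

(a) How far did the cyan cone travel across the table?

2.4

From (13.6, 3.4) to (11.3, 4.0), the cyan cone covered √(2.3² + 0.6²) ≈ 2.4 units.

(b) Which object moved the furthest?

the orange sphere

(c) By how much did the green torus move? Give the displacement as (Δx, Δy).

(0.7, -2.2)

From the two frames, the green torus sits at roughly (6.6, 5.1) before and (7.3, 2.9) after.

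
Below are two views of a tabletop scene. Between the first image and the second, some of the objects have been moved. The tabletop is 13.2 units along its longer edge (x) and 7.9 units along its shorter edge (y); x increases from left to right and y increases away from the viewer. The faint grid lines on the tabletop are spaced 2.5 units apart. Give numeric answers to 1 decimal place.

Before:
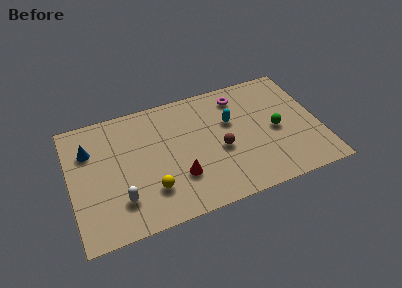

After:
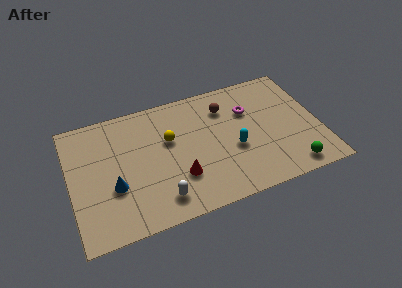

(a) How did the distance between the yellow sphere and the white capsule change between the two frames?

+2.0

Before: roughly 1.6 units apart; after: 3.6. That's 2.0 units further apart.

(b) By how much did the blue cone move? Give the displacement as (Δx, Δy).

(1.1, -2.7)

From the two frames, the blue cone sits at roughly (1.1, 5.6) before and (2.2, 2.9) after.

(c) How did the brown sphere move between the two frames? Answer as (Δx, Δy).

(0.5, 2.6)

From the two frames, the brown sphere sits at roughly (7.9, 3.4) before and (8.4, 6.0) after.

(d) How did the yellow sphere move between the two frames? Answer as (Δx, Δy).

(1.2, 2.8)

The yellow sphere started near (4.1, 2.1) and ended near (5.3, 4.9).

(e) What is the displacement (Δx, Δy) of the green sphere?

(0.5, -2.7)

From the two frames, the green sphere sits at roughly (10.9, 3.7) before and (11.4, 1.0) after.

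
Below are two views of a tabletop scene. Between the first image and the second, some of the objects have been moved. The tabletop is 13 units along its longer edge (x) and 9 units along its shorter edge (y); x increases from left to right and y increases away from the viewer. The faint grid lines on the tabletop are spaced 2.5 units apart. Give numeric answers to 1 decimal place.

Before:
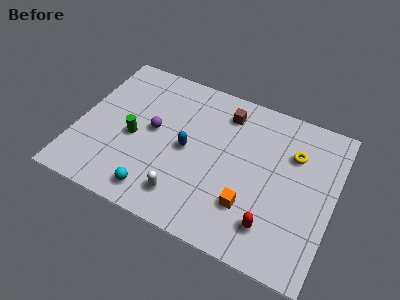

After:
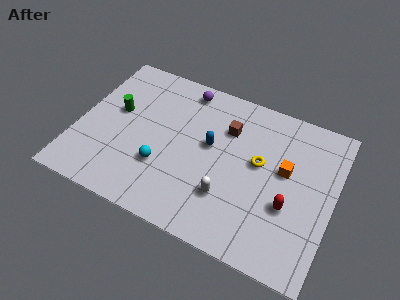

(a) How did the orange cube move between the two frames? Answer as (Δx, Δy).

(1.5, 2.7)

From the two frames, the orange cube sits at roughly (9.0, 2.5) before and (10.5, 5.2) after.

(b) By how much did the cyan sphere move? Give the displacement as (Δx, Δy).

(0.1, 1.6)

From the two frames, the cyan sphere sits at roughly (4.4, 1.3) before and (4.5, 2.9) after.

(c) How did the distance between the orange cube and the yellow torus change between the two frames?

-2.9

Before: roughly 4.2 units apart; after: 1.3. That's 2.9 units closer together.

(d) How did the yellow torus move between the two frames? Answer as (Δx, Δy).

(-1.6, -1.2)

From the two frames, the yellow torus sits at roughly (10.8, 6.3) before and (9.2, 5.1) after.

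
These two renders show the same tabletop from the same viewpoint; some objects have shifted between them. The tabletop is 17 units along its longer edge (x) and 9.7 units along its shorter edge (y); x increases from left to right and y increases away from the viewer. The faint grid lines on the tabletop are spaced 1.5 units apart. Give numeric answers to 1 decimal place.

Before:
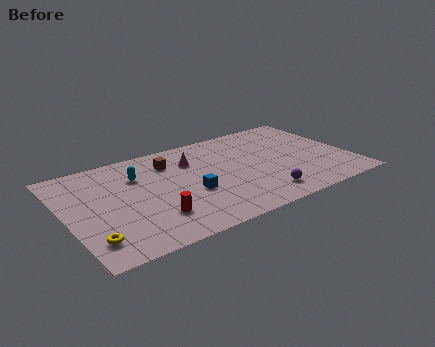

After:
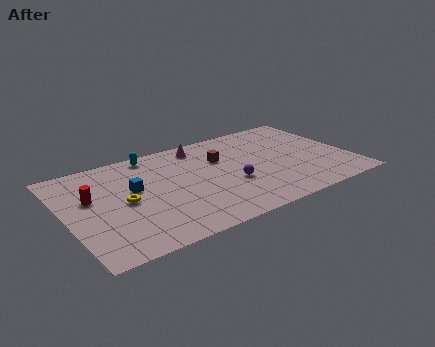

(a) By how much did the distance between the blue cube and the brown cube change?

+1.8

They were about 3.7 units apart before and 5.5 after — 1.8 units further apart.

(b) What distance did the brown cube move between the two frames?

3.1

From (6.5, 7.4) to (9.5, 6.5), the brown cube covered √(3.0² + 0.9²) ≈ 3.1 units.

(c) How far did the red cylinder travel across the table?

4.7

The red cylinder was near (4.8, 2.5) before and (1.6, 5.9) after, so it travelled √(3.2² + 3.4²) ≈ 4.7 units.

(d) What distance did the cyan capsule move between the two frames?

2.1

From (4.5, 6.9) to (5.6, 8.7), the cyan capsule covered √(1.1² + 1.8²) ≈ 2.1 units.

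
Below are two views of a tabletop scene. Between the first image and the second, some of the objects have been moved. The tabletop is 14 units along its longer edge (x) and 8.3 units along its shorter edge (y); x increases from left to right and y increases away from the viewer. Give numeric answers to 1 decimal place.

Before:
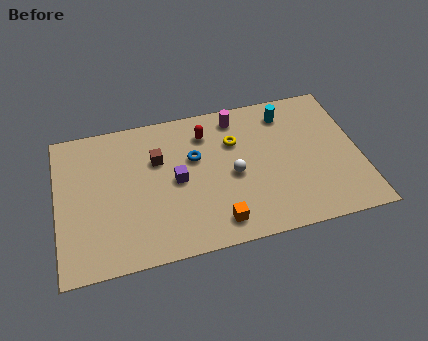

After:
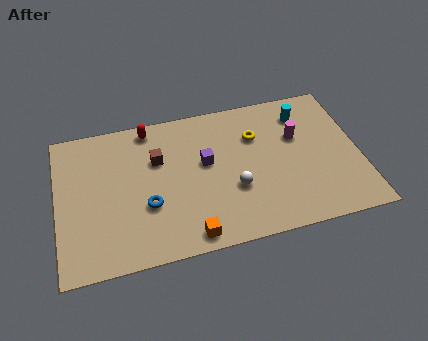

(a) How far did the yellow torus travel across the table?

1.0

The yellow torus was near (8.3, 5.7) before and (9.3, 5.8) after, so it travelled √(1.0² + 0.1²) ≈ 1.0 units.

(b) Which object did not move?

the brown cube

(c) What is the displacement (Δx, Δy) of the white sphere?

(0.0, -0.8)

The white sphere started near (8.1, 3.8) and ended near (8.1, 3.0).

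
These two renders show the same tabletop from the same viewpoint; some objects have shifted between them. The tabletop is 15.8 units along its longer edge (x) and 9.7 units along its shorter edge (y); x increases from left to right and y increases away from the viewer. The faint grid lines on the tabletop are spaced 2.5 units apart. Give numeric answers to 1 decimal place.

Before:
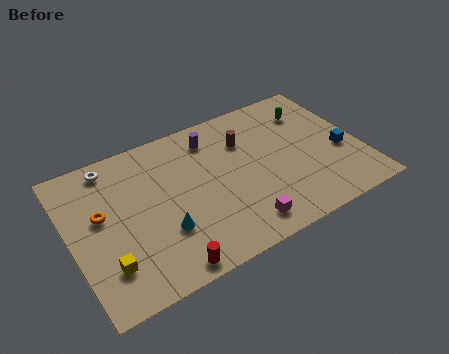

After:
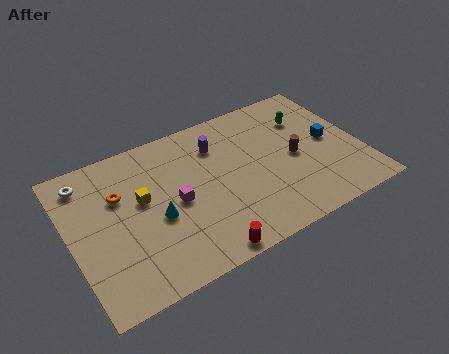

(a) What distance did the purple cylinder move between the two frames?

0.6

From (8.1, 7.9) to (8.3, 7.3), the purple cylinder covered √(0.2² + 0.6²) ≈ 0.6 units.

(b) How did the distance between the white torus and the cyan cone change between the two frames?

-0.6

The distance was about 5.8 in the first image and 5.2 in the second, so they moved 0.6 units closer together.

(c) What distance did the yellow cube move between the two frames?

3.9

From (1.6, 2.4) to (3.9, 5.6), the yellow cube covered √(2.3² + 3.2²) ≈ 3.9 units.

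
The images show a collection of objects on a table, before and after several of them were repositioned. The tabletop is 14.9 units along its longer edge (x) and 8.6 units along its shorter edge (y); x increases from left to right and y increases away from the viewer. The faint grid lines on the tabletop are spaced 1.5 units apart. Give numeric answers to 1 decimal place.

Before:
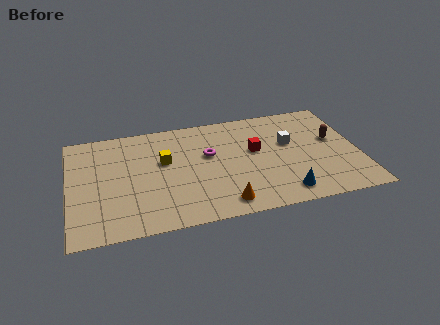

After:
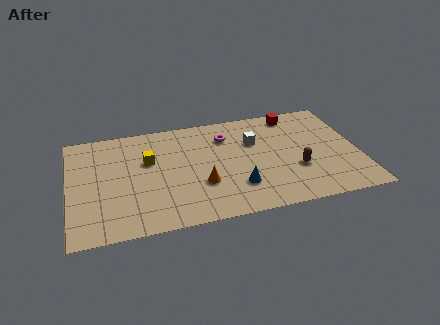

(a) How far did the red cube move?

3.3

The red cube was near (9.6, 5.0) before and (11.8, 7.5) after, so it travelled √(2.2² + 2.5²) ≈ 3.3 units.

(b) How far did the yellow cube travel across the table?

0.8

The yellow cube moved from about (4.9, 5.2) to (4.1, 5.4), a distance of √(0.8² + 0.2²) ≈ 0.8.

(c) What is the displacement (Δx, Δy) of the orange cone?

(-1.0, 1.7)

The orange cone started near (7.7, 1.2) and ended near (6.7, 2.9).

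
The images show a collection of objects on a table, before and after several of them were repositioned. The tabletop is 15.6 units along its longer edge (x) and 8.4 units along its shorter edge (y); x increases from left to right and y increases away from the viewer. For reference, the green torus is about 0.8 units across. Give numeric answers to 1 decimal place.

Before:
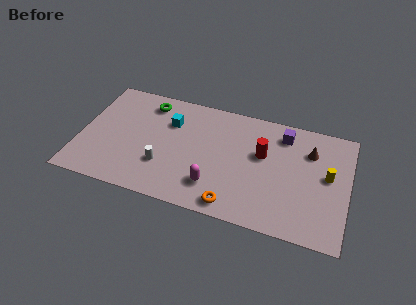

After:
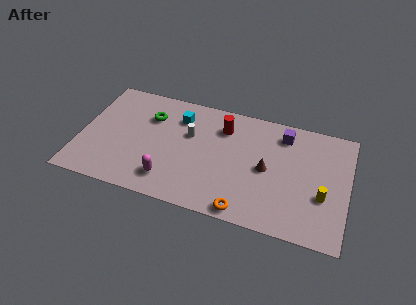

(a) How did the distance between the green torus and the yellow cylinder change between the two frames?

-0.3

They were about 11.0 units apart before and 10.7 after — 0.3 units closer together.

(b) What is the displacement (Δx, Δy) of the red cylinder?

(-2.4, 1.3)

From the two frames, the red cylinder sits at roughly (10.6, 5.1) before and (8.2, 6.4) after.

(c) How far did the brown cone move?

3.1

From (13.3, 6.1) to (10.9, 4.1), the brown cone covered √(2.4² + 2.0²) ≈ 3.1 units.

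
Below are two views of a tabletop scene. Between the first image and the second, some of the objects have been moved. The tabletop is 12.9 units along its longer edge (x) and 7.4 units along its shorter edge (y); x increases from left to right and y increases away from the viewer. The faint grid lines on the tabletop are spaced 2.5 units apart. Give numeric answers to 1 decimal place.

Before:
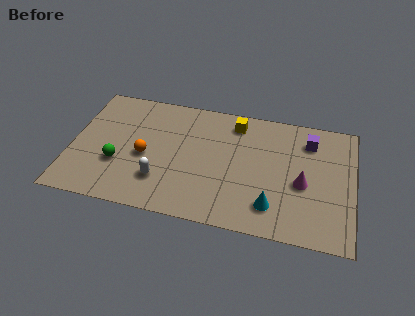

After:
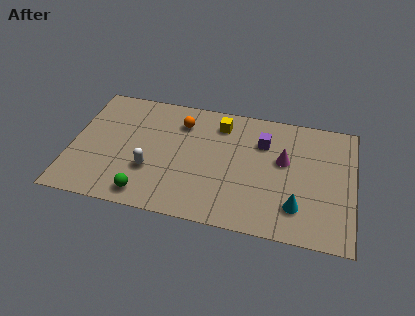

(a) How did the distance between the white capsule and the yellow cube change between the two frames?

-0.7

They were about 5.3 units apart before and 4.6 after — 0.7 units closer together.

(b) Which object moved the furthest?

the orange sphere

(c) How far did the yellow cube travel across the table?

0.7

The yellow cube moved from about (7.4, 6.2) to (6.7, 6.0), a distance of √(0.7² + 0.2²) ≈ 0.7.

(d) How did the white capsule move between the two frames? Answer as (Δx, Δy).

(-0.5, 0.5)

From the two frames, the white capsule sits at roughly (4.2, 2.0) before and (3.7, 2.5) after.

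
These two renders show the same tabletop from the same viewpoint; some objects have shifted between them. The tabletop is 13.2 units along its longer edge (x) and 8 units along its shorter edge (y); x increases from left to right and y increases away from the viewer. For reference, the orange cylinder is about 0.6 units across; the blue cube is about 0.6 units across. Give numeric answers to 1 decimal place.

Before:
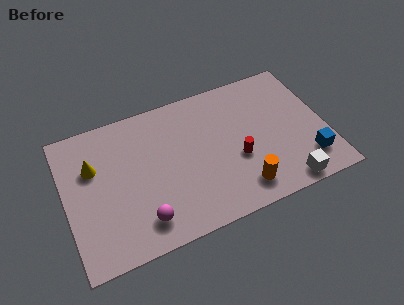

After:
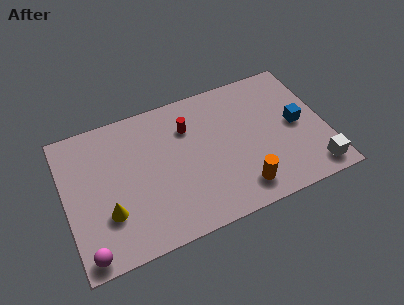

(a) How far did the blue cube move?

2.2

The blue cube moved from about (12.1, 1.8) to (11.8, 4.0), a distance of √(0.3² + 2.2²) ≈ 2.2.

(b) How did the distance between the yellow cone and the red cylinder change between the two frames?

-1.9

They were about 7.4 units apart before and 5.5 after — 1.9 units closer together.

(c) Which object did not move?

the orange cylinder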